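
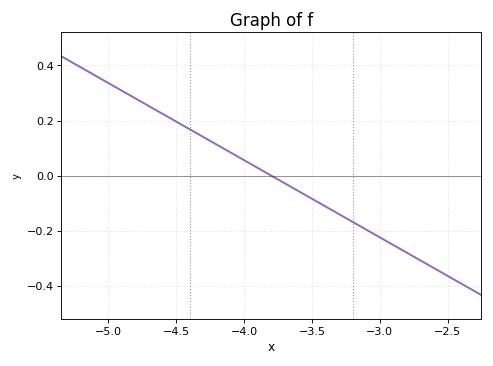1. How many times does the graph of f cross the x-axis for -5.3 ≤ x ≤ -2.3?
1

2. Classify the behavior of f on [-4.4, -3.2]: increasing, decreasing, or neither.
decreasing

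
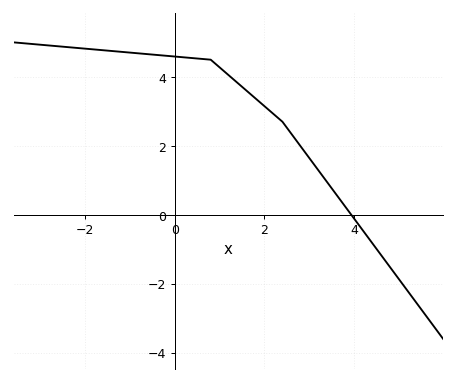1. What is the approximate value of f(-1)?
4.8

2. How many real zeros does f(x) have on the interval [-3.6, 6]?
1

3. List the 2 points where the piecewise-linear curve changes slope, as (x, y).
(0.8, 4.5); (2.4, 2.7)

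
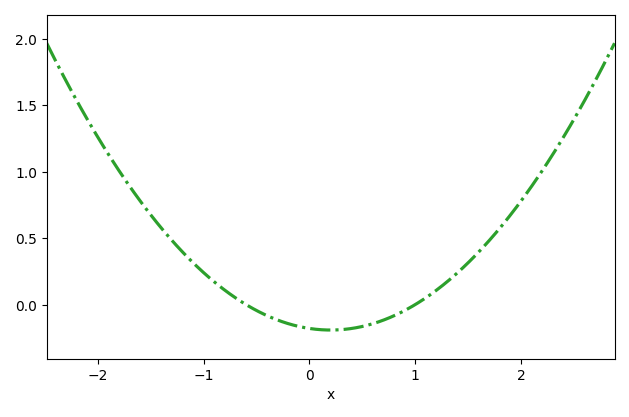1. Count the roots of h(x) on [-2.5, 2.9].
2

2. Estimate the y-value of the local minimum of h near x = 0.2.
-0.192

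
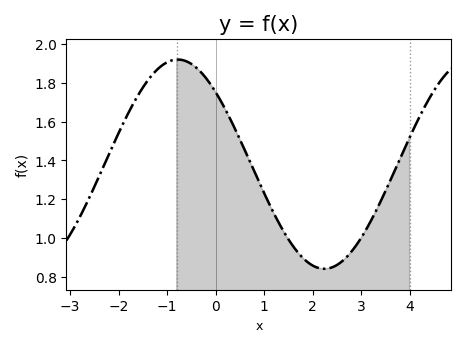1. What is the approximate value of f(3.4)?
1.18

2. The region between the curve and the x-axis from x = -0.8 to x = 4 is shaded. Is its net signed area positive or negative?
positive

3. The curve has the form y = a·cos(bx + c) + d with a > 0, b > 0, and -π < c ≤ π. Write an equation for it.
y = 0.54cos(1x + 0.81) + 1.38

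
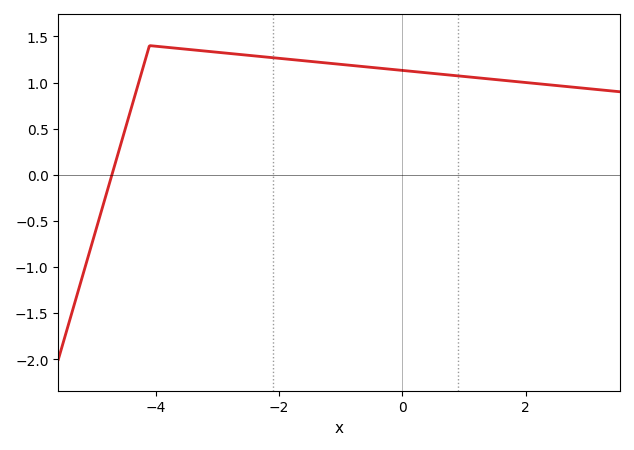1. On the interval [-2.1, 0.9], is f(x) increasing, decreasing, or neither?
decreasing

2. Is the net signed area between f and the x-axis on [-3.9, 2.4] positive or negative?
positive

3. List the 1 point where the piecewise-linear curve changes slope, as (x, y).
(-4.1, 1.4)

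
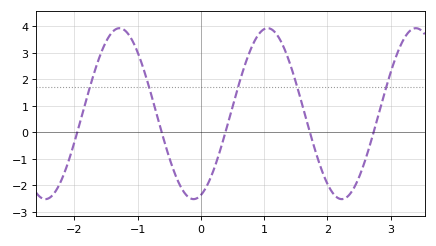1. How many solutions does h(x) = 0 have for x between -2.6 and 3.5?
5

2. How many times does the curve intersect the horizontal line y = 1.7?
5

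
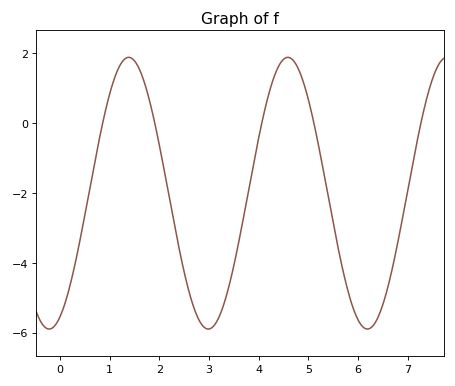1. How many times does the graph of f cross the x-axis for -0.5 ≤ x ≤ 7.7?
5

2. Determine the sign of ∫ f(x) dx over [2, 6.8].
negative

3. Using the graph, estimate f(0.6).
-1.86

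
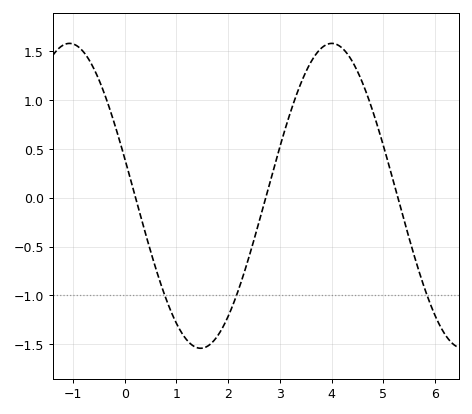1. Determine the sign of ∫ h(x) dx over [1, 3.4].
negative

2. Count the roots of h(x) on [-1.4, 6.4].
3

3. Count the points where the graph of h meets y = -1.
3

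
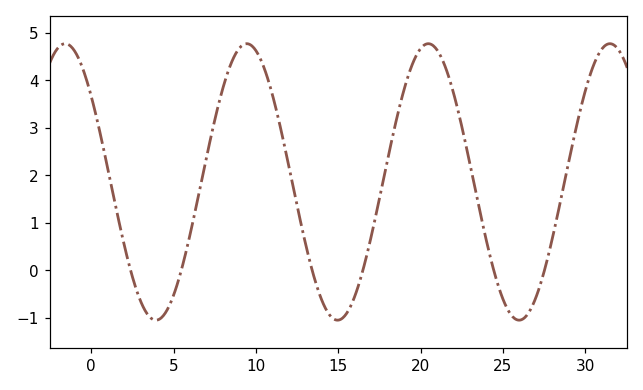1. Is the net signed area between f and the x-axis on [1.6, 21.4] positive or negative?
positive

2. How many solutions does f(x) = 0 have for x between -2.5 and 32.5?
6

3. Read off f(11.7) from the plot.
2.7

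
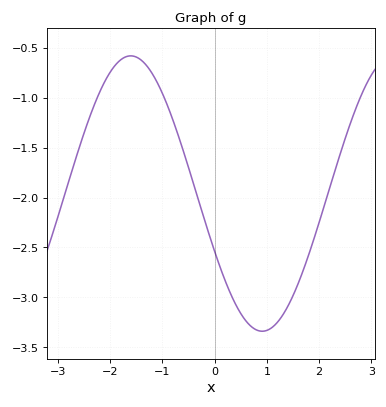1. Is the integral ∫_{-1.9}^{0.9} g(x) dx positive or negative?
negative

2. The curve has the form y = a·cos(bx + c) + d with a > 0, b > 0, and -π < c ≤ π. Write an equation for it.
y = 1.38cos(1.25x + 2) - 1.96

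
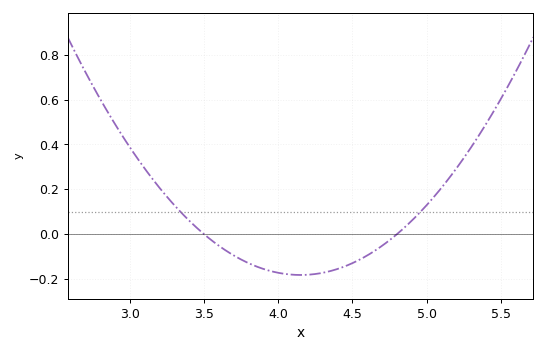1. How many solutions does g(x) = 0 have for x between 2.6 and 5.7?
2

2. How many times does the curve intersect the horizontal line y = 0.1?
2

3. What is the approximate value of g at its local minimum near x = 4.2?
-0.182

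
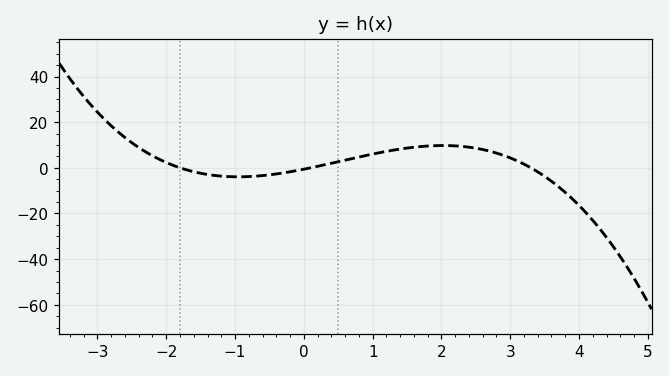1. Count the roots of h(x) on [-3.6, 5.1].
3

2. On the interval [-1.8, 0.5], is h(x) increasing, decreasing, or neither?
neither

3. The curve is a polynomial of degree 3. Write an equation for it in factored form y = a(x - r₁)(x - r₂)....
y = -1.04(x + 1.8)(x - 0.1)(x - 3.3)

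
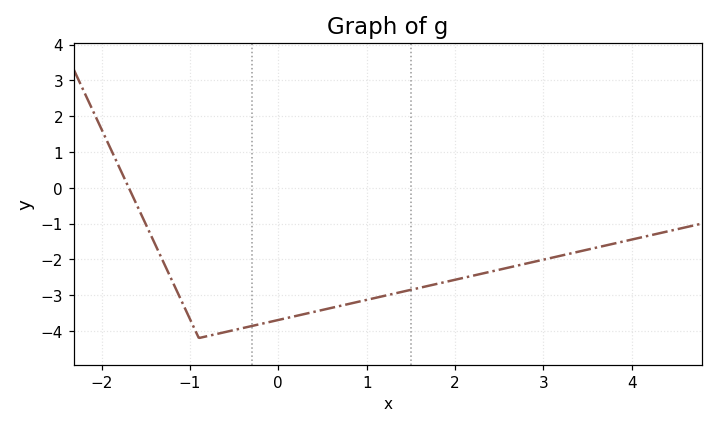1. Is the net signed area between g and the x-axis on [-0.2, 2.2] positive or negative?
negative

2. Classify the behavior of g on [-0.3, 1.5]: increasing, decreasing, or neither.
increasing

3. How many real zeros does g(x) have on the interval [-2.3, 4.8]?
1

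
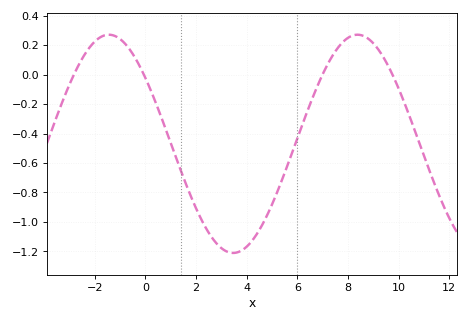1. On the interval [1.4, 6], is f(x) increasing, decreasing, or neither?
neither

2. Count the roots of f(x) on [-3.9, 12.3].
4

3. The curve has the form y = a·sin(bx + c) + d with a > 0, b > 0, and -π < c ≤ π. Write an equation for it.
y = 0.74sin(0.64x + 2.5) - 0.47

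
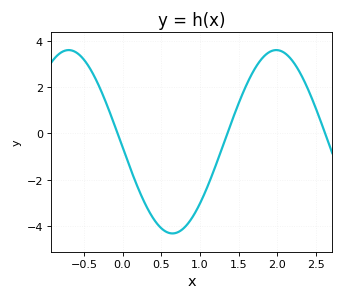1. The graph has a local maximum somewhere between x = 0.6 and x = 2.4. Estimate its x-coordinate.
1.99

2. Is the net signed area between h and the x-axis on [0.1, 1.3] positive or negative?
negative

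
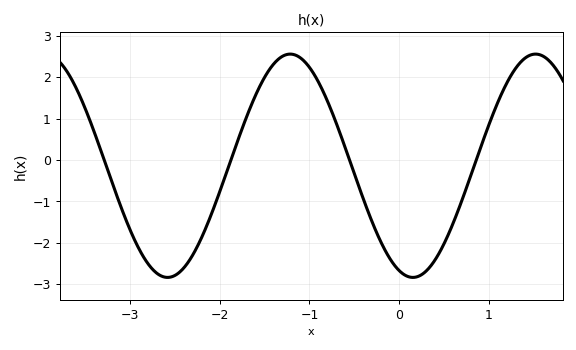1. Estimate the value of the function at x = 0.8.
-0.356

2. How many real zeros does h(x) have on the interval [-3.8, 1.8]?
4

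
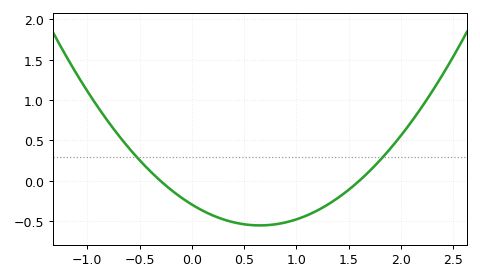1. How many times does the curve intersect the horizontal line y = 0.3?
2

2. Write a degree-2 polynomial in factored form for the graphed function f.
y = 0.61(x + 0.3)(x - 1.6)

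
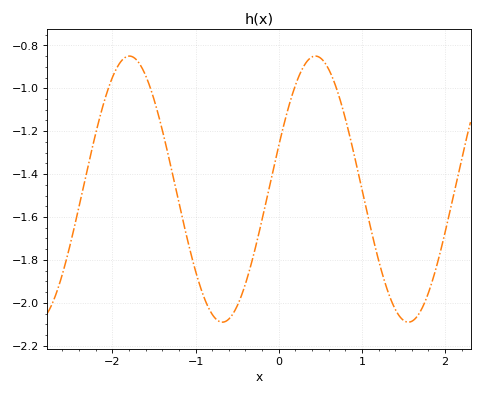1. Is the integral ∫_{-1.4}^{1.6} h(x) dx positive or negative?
negative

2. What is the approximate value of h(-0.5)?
-2.02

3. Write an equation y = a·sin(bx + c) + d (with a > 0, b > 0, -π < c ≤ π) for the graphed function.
y = 0.62sin(2.8x + 0.33) - 1.47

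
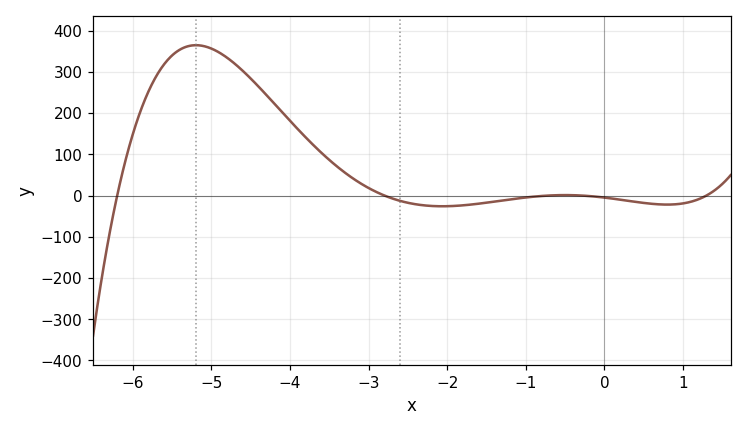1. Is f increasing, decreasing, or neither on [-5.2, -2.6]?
decreasing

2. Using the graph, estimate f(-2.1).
-26.1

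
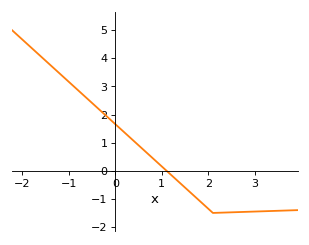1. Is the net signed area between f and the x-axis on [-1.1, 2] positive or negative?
positive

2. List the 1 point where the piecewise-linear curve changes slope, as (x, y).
(2.1, -1.5)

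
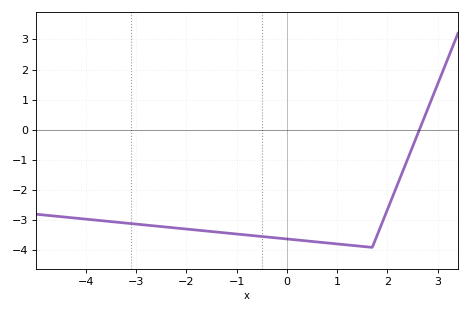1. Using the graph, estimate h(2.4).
-1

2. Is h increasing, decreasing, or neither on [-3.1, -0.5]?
decreasing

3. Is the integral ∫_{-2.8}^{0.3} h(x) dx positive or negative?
negative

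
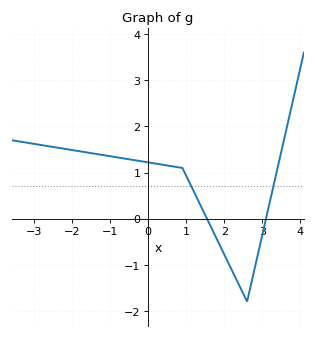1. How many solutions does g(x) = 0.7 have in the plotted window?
2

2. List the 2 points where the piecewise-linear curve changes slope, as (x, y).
(0.9, 1.1); (2.6, -1.8)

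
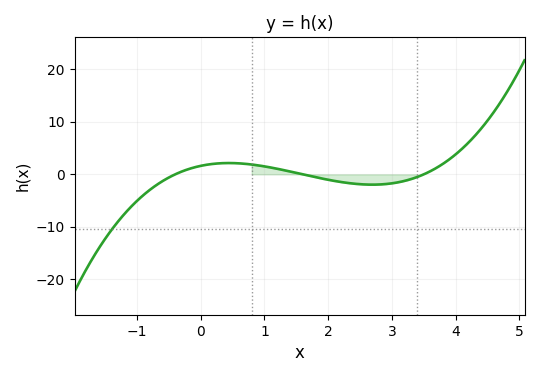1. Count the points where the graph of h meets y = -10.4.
1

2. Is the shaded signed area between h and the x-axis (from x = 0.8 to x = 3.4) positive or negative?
negative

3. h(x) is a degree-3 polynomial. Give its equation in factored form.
y = 0.72(x + 0.4)(x - 1.6)(x - 3.5)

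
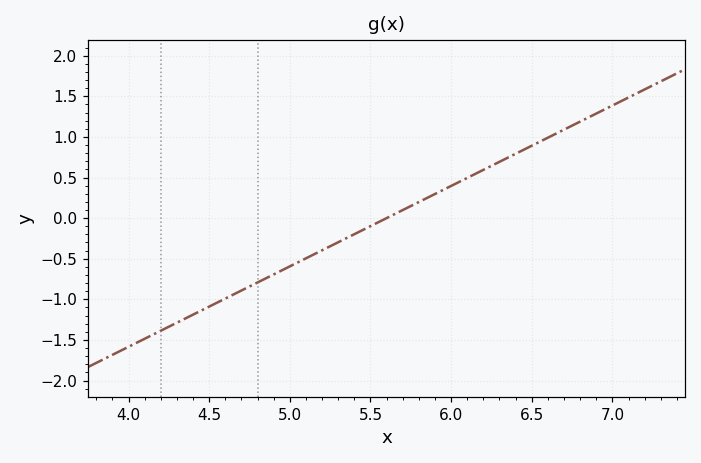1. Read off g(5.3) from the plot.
-0.3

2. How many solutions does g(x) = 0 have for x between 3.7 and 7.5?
1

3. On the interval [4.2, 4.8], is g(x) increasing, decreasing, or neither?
increasing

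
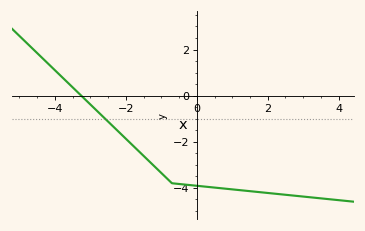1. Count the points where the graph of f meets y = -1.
1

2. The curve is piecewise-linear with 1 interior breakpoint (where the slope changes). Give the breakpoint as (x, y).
(-0.7, -3.8)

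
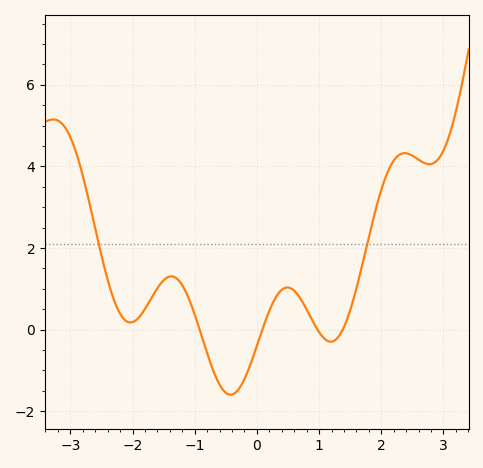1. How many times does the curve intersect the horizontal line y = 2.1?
2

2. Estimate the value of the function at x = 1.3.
-0.2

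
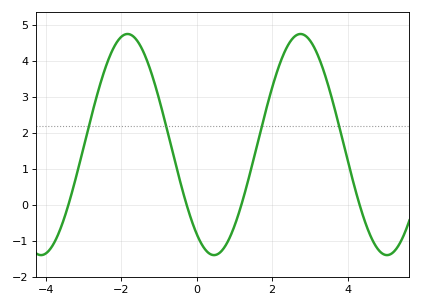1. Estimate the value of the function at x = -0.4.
0.499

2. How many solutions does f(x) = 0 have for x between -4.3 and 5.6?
4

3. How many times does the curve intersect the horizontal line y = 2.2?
4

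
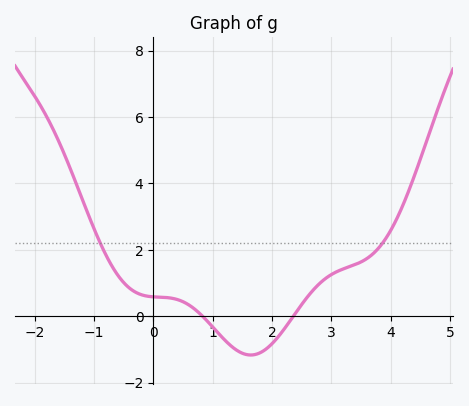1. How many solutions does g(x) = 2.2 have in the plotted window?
2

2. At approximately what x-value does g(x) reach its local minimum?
1.64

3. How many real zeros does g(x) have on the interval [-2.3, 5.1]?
2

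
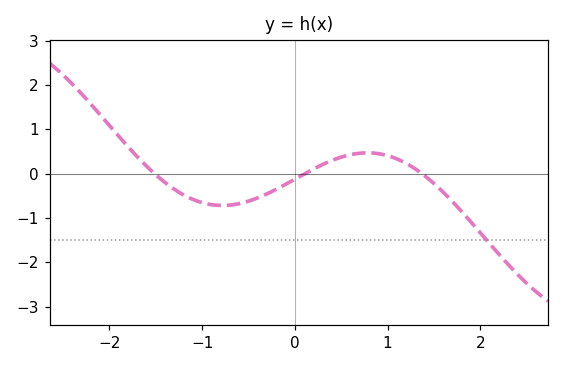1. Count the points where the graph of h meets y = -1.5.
1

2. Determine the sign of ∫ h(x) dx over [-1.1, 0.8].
negative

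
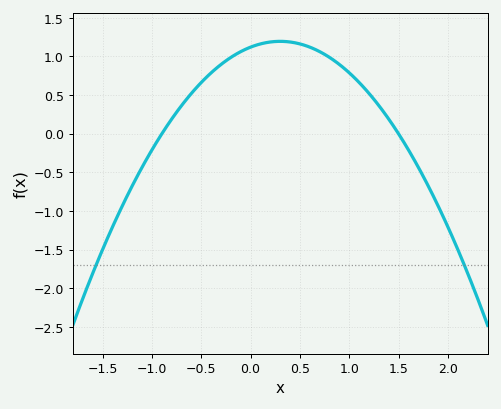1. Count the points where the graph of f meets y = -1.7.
2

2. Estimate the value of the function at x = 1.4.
0.2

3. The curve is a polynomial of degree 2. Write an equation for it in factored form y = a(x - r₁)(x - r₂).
y = -0.83(x + 0.9)(x - 1.5)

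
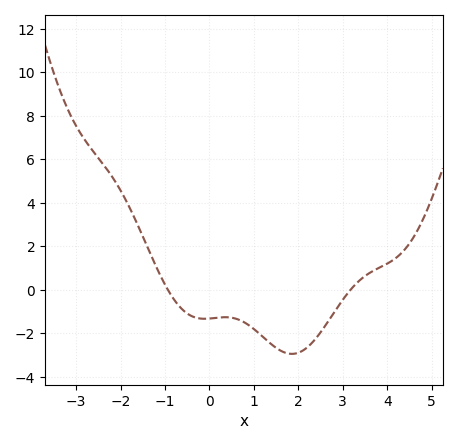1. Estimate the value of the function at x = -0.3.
-1.2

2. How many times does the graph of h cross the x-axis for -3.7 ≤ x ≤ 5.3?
2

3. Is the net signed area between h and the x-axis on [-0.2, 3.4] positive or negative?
negative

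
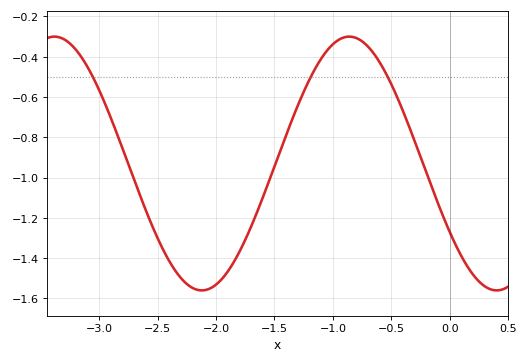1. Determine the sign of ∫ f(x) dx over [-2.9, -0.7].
negative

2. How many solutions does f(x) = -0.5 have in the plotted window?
3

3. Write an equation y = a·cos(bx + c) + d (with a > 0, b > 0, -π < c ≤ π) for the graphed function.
y = 0.63cos(2.49x + 2.14) - 0.93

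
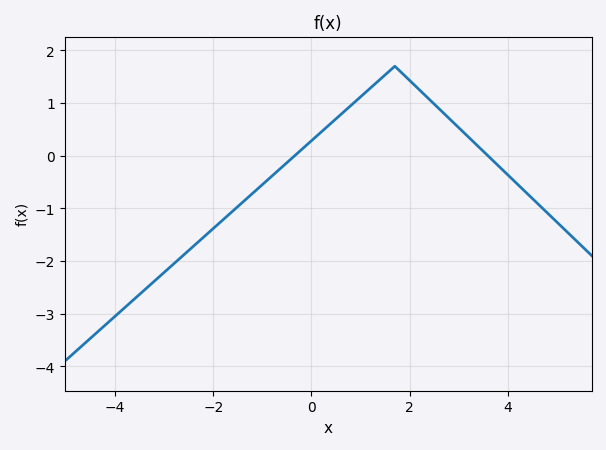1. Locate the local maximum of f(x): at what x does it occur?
1.7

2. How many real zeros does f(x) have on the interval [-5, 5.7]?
2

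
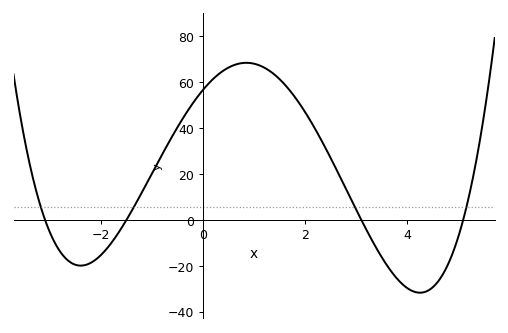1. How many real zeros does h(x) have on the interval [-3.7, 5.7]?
4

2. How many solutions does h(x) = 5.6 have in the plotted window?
4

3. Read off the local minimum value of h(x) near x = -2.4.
-20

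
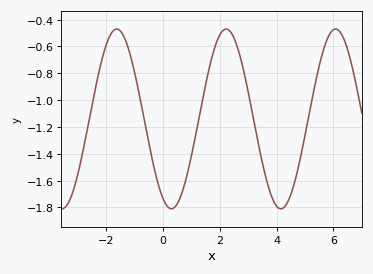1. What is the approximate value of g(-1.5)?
-0.486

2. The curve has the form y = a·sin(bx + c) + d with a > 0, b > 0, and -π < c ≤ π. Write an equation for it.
y = 0.67sin(1.63x - 2.05) - 1.14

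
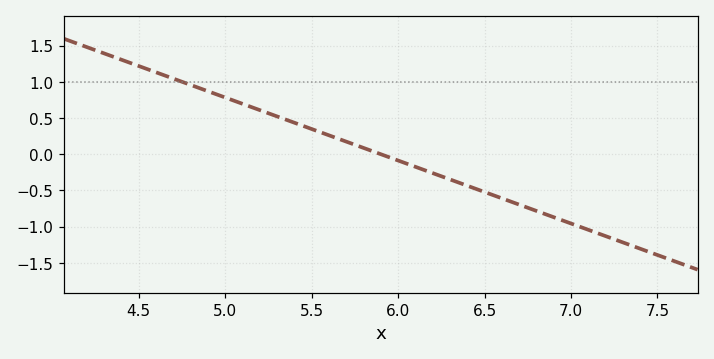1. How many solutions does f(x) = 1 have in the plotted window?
1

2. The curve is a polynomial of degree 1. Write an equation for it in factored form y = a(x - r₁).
y = -0.87(x - 5.9)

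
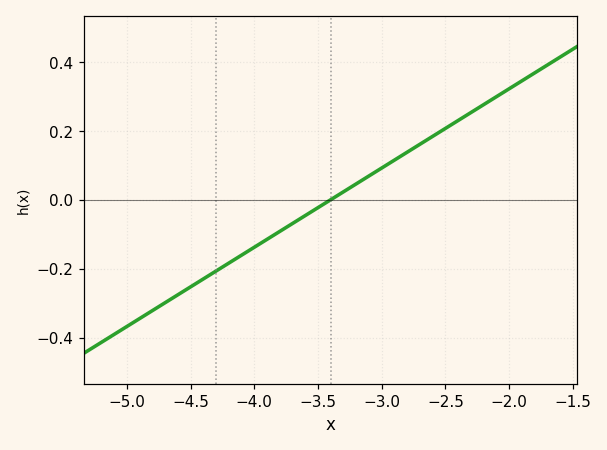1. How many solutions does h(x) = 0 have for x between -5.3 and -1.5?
1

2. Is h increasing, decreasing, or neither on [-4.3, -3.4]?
increasing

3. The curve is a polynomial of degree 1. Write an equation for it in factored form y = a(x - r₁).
y = 0.23(x + 3.4)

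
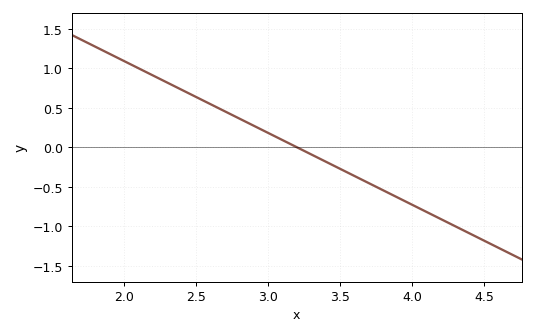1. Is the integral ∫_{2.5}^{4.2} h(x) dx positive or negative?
negative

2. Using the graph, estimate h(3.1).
0.1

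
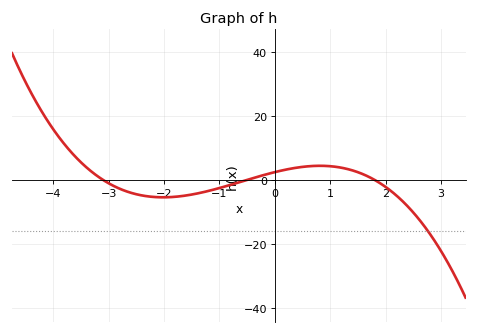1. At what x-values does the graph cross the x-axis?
-3.1, -0.5, 1.8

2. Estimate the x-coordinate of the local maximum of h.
0.815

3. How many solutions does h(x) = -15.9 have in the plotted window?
1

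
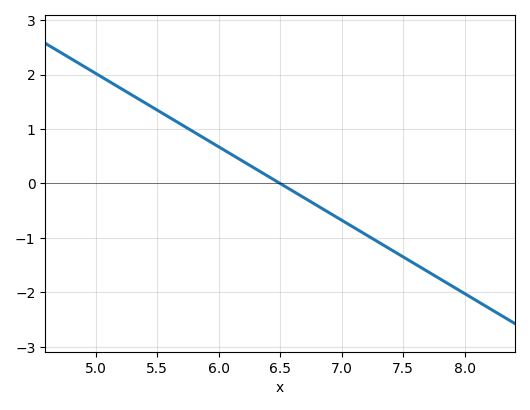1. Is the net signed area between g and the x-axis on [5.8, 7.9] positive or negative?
negative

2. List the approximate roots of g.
6.5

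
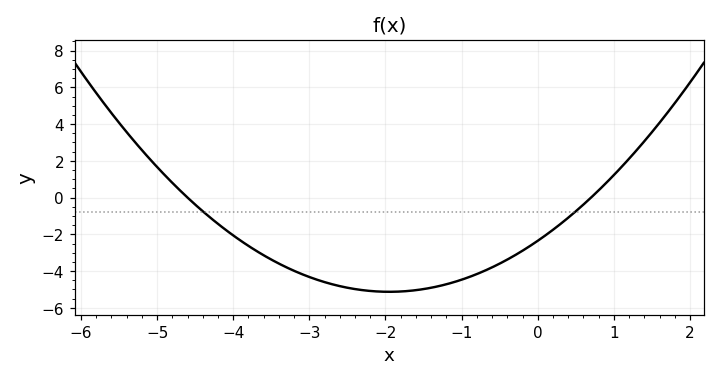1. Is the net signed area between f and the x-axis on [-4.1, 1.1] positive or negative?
negative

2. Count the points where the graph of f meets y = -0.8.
2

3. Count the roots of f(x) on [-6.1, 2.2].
2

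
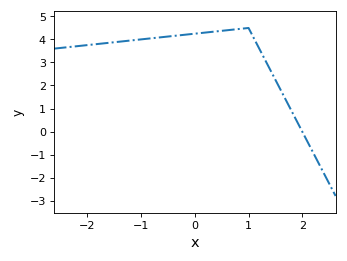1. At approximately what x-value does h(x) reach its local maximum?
0.999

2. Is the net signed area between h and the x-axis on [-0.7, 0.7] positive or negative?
positive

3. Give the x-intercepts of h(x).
2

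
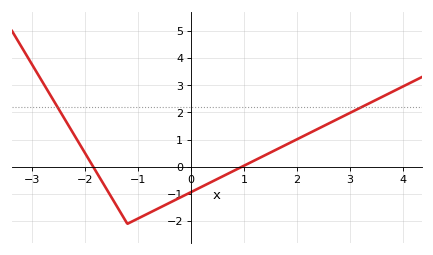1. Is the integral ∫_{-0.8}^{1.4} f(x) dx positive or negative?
negative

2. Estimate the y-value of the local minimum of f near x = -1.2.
-2.1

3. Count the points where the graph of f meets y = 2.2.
2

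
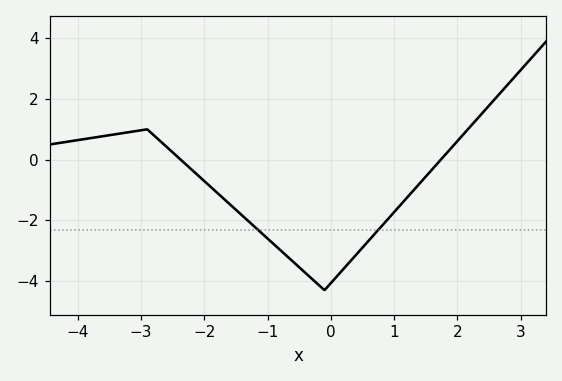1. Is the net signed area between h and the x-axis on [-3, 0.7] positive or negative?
negative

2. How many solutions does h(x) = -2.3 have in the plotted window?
2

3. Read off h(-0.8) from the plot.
-2.97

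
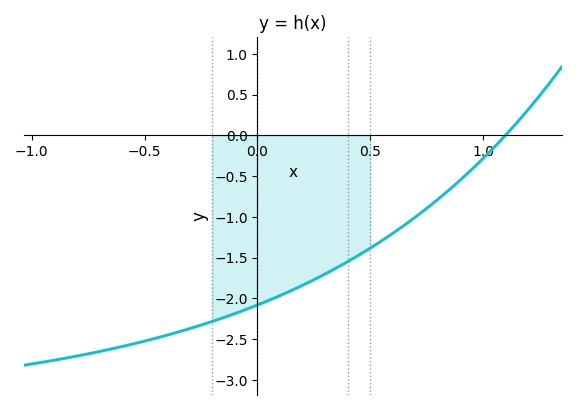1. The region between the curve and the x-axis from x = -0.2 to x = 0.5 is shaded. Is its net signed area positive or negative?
negative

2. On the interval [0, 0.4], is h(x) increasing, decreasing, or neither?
increasing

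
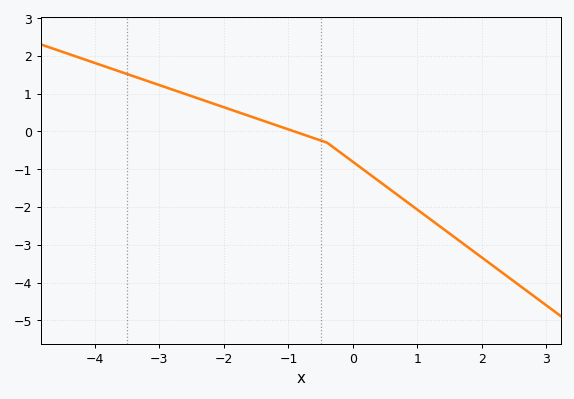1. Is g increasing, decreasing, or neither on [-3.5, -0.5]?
decreasing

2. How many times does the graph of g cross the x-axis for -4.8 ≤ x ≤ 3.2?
1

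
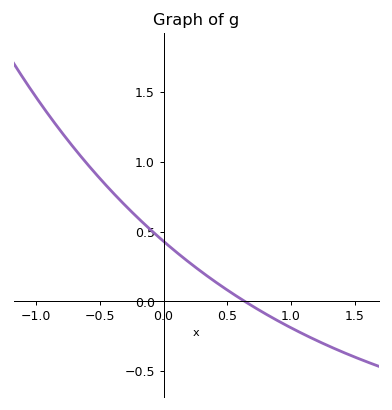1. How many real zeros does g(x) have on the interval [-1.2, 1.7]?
1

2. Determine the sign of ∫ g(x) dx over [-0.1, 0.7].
positive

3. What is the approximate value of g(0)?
0.43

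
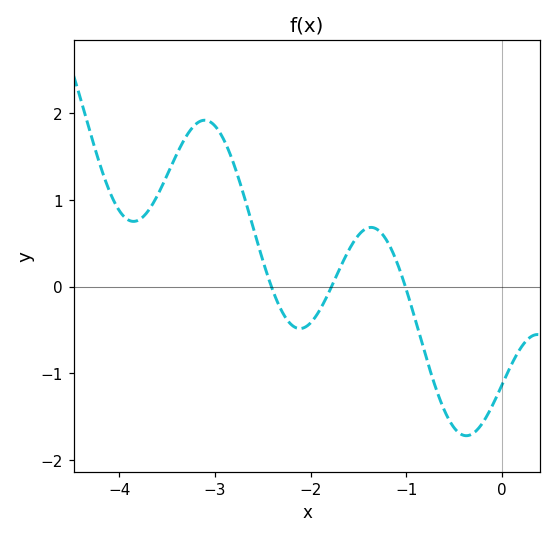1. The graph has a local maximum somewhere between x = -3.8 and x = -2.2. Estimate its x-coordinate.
-3.11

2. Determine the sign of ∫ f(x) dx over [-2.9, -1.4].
positive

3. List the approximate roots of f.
-2.41, -1.78, -1.01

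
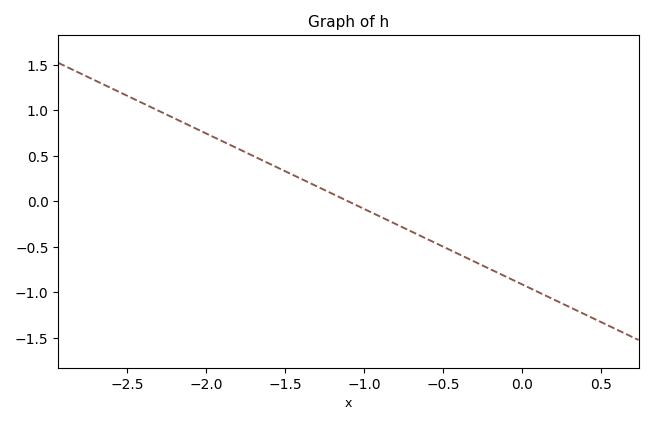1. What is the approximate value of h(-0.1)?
-0.85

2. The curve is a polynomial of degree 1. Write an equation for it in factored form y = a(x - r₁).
y = -0.83(x + 1.1)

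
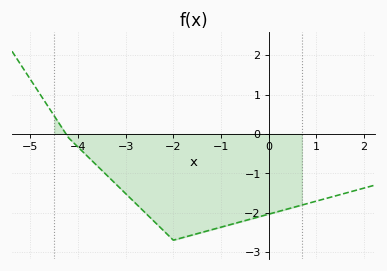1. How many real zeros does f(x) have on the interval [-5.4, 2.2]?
1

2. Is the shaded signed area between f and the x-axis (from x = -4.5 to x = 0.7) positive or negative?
negative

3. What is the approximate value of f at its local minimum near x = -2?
-2.7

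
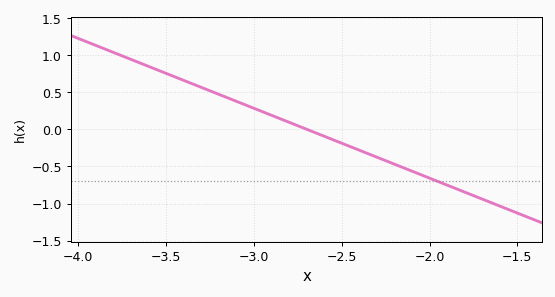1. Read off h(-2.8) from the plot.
0.094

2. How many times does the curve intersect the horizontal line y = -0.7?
1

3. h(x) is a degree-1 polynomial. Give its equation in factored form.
y = -0.94(x + 2.7)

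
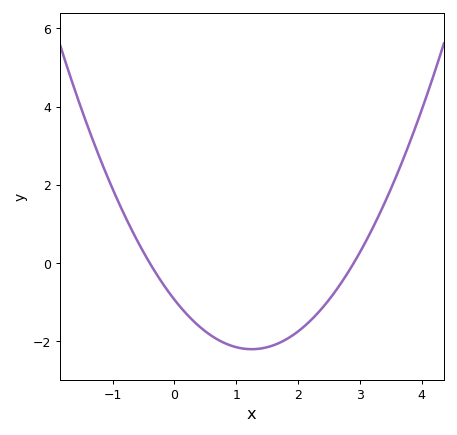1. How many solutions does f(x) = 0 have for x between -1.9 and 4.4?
2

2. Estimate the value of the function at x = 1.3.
-2.2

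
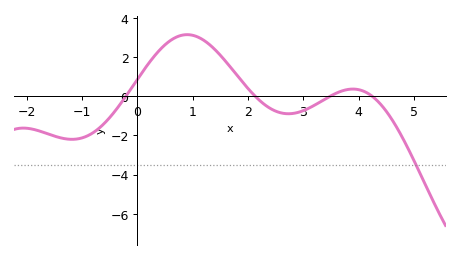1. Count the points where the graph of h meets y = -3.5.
1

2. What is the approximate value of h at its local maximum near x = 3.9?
0.4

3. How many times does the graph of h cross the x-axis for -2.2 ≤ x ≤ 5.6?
4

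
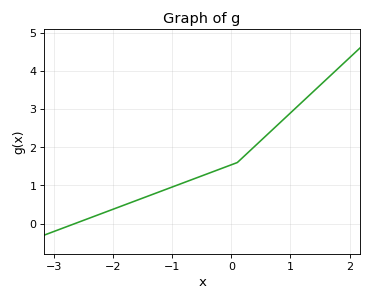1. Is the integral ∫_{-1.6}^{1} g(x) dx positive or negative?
positive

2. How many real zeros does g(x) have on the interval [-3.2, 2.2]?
1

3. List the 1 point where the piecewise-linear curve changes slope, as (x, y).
(0.1, 1.6)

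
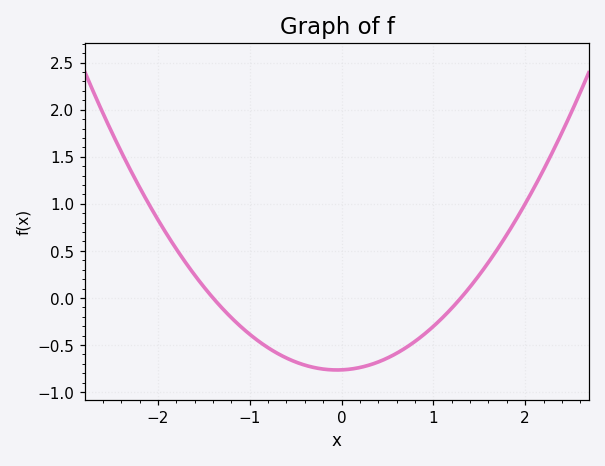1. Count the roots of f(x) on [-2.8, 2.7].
2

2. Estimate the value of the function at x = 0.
-0.75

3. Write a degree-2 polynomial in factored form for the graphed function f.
y = 0.42(x + 1.4)(x - 1.3)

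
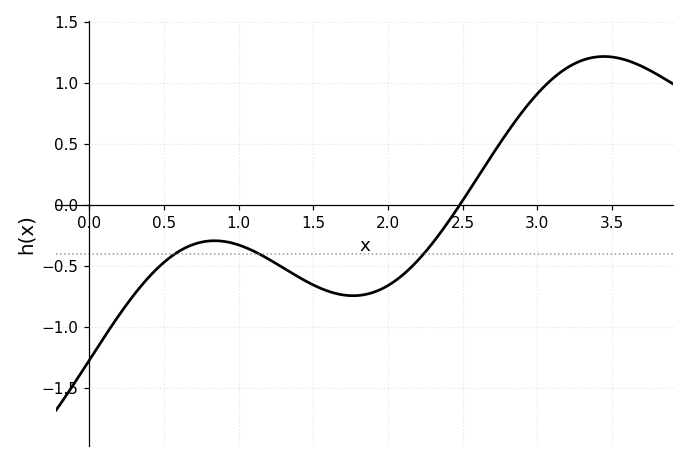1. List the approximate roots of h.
2.48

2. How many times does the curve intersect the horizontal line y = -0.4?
3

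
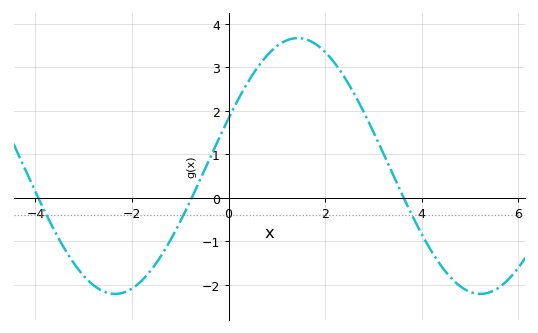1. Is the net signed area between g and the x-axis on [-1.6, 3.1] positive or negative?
positive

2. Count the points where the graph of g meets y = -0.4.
3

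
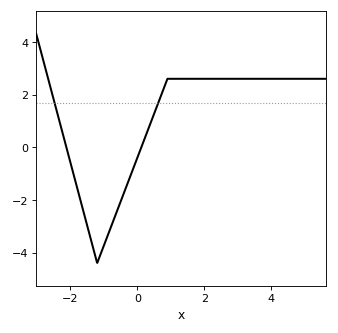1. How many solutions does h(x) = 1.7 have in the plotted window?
2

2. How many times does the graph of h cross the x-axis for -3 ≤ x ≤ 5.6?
2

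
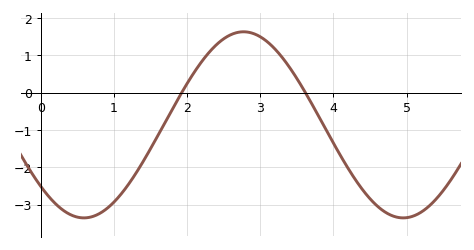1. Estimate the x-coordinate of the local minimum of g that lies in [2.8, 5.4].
4.96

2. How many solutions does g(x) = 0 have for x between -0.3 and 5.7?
2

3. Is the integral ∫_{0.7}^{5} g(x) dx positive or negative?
negative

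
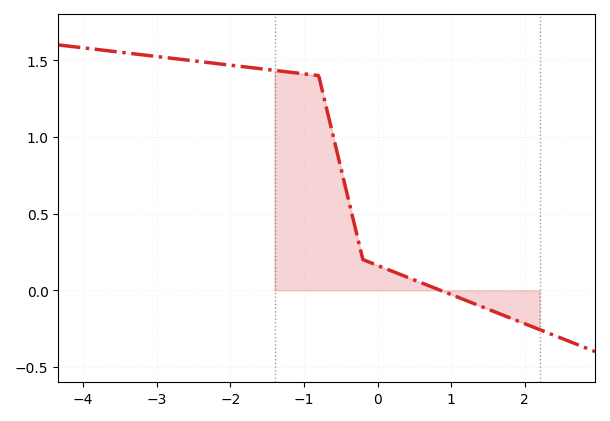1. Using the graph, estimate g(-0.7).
1.2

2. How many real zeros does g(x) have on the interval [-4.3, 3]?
1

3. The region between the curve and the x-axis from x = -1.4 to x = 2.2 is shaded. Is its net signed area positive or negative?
positive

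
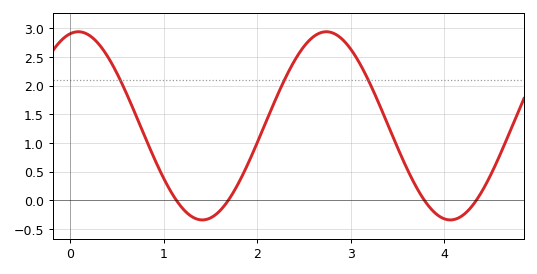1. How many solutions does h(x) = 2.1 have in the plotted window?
3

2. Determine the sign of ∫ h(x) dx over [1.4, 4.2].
positive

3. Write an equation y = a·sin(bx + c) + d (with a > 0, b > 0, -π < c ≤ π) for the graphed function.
y = 1.64sin(2.37x + 1.36) + 1.3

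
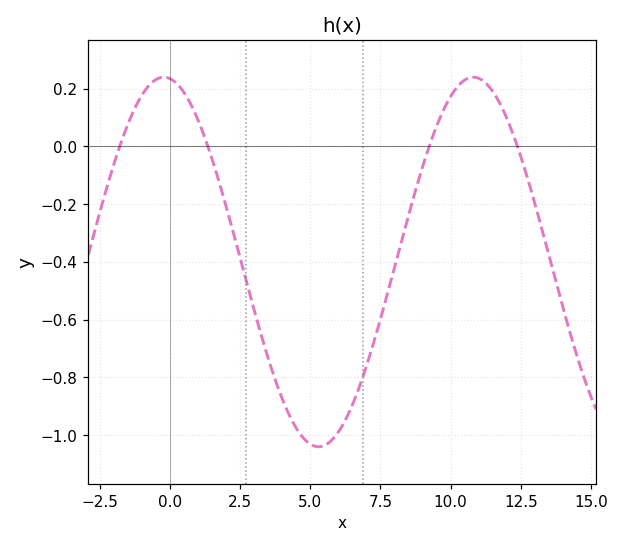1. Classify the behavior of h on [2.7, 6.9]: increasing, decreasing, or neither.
neither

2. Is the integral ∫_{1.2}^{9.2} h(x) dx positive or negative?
negative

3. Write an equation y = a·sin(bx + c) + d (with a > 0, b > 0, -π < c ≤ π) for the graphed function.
y = 0.64sin(0.57x + 1.7) - 0.4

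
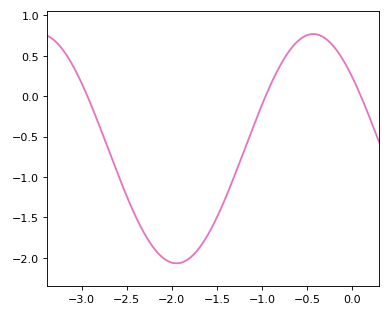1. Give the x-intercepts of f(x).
-2.95, -0.95, 0.1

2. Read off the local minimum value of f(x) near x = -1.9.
-2.05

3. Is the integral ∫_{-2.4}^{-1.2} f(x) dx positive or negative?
negative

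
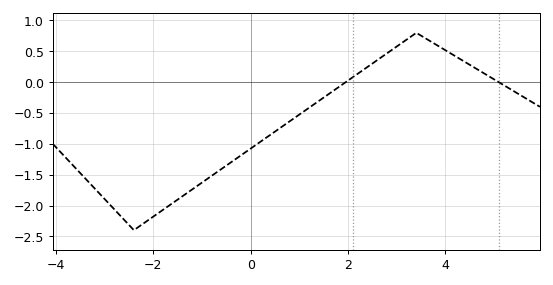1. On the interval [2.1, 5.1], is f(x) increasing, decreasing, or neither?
neither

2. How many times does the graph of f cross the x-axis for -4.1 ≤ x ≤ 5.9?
2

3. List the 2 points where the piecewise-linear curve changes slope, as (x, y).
(-2.4, -2.4); (3.4, 0.8)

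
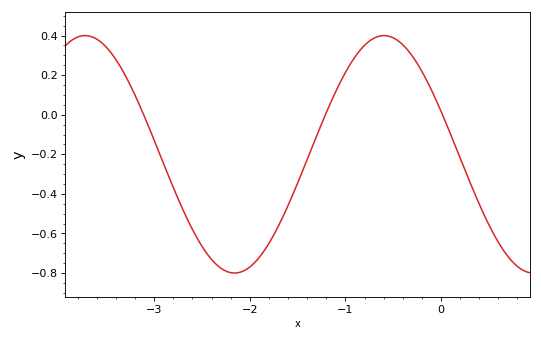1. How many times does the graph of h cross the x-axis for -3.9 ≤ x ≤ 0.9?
3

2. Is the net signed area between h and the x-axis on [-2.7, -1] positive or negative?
negative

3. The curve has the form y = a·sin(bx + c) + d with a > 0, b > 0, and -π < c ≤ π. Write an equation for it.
y = 0.6sin(2x + 2.8) - 0.2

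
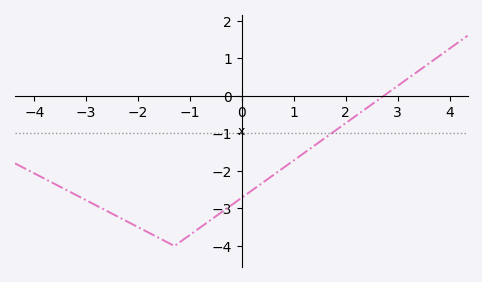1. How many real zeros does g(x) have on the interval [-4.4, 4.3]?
1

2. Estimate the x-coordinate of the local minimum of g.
-1.3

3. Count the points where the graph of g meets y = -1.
1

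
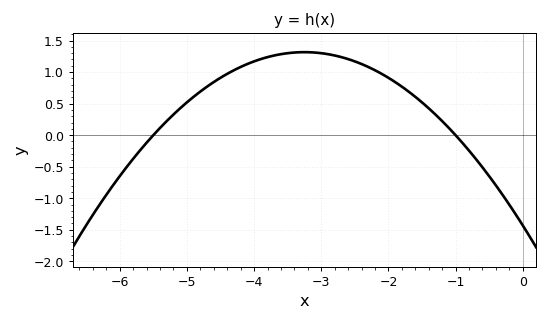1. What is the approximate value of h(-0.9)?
-0.12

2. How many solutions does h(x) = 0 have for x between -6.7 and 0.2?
2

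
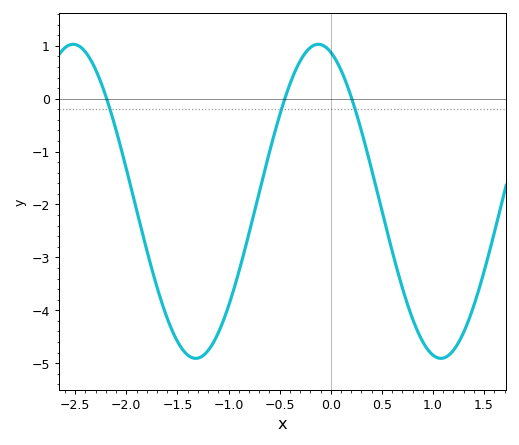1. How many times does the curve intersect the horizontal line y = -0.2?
3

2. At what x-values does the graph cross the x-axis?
-2.2, -0.4, 0.2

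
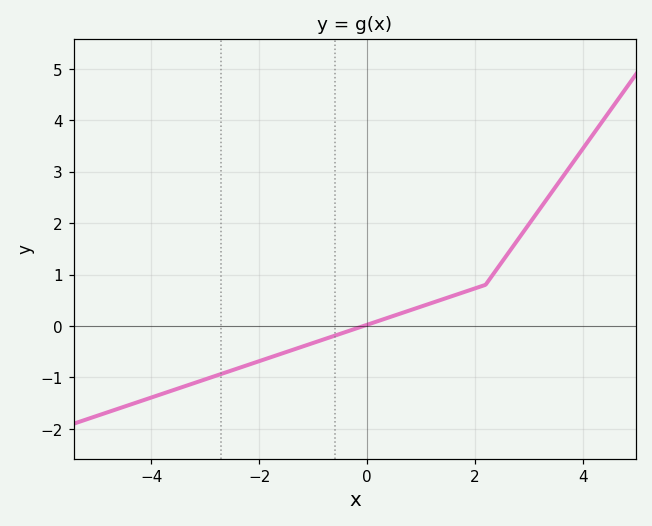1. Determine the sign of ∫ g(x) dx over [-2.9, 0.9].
negative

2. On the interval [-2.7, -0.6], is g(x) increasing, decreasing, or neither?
increasing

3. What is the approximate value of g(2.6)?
1.39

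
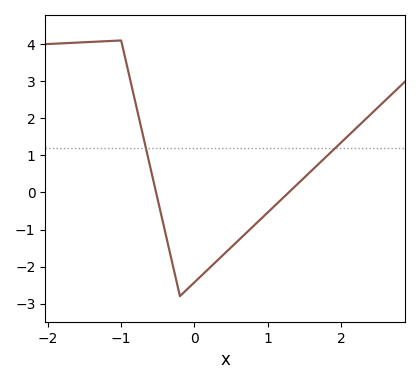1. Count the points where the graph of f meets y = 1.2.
2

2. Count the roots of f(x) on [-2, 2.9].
2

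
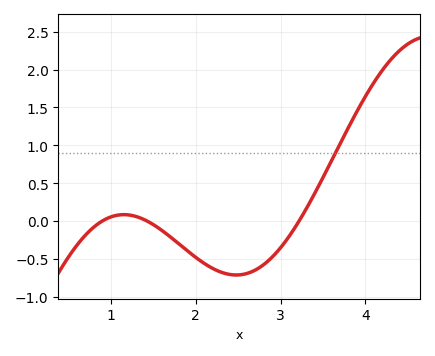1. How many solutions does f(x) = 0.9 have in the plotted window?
1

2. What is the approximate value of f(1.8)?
-0.3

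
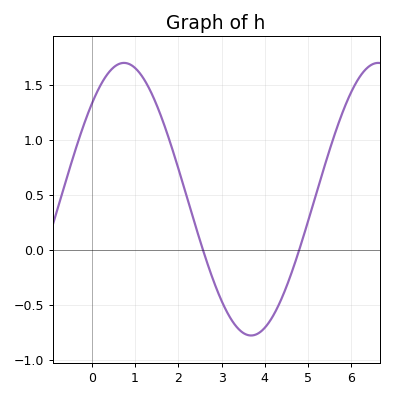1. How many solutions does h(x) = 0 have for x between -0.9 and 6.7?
2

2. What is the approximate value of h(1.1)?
1.6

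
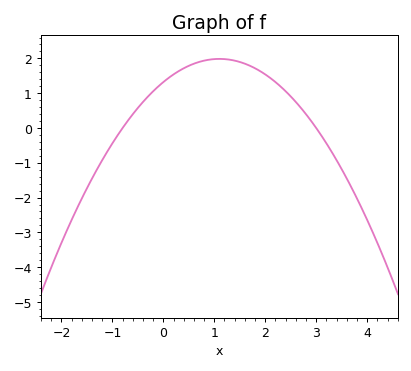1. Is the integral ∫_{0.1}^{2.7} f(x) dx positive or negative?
positive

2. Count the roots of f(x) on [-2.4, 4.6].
2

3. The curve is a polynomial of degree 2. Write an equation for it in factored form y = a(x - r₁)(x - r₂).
y = -0.55(x + 0.8)(x - 3)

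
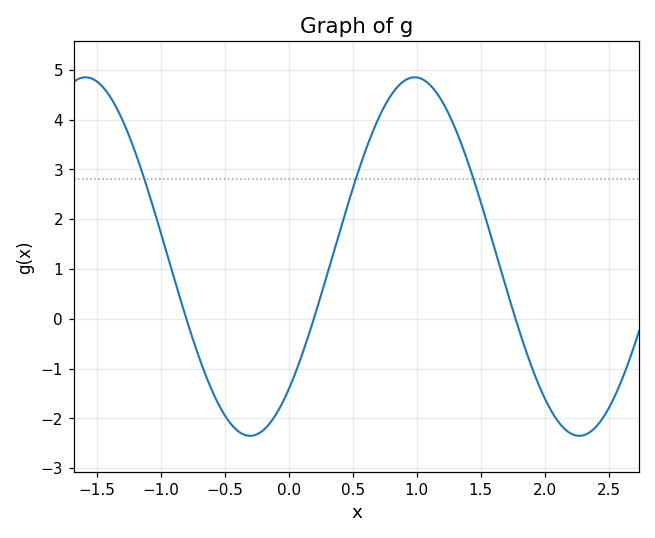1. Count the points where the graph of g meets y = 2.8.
3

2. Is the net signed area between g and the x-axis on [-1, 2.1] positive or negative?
positive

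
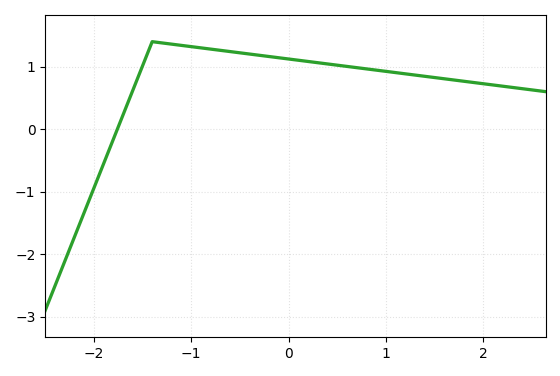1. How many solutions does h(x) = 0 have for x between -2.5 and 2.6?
1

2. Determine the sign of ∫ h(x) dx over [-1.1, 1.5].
positive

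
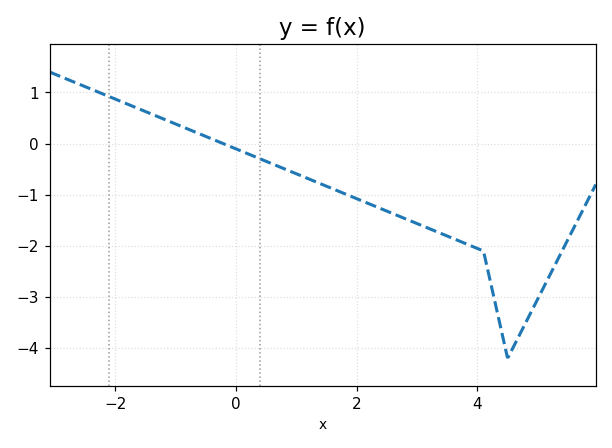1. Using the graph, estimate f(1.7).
-0.932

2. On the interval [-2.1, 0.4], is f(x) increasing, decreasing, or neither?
decreasing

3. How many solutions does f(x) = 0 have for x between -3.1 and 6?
1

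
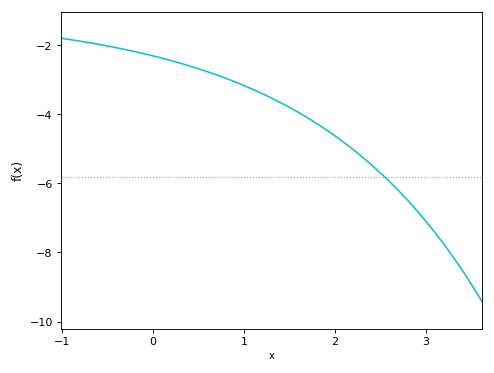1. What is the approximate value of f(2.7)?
-6.2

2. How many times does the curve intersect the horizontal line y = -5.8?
1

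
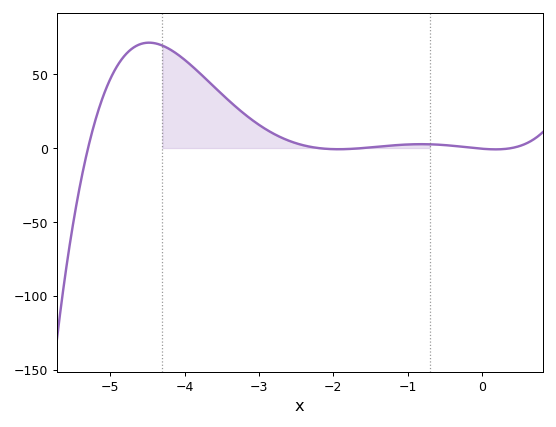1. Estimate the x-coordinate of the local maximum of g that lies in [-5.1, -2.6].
-4.48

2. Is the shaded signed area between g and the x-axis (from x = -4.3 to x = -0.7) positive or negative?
positive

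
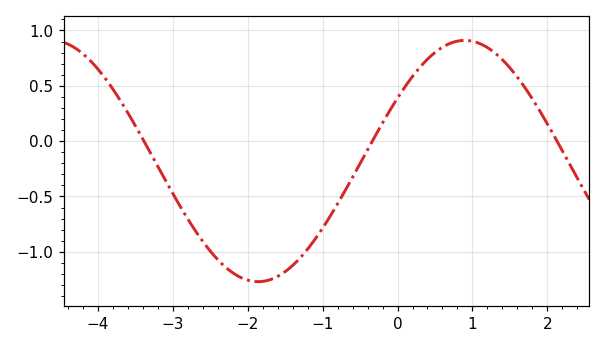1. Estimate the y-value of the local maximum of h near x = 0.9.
0.91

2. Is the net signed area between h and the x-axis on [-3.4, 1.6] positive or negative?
negative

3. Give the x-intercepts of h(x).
-3.38, -0.336, 2.13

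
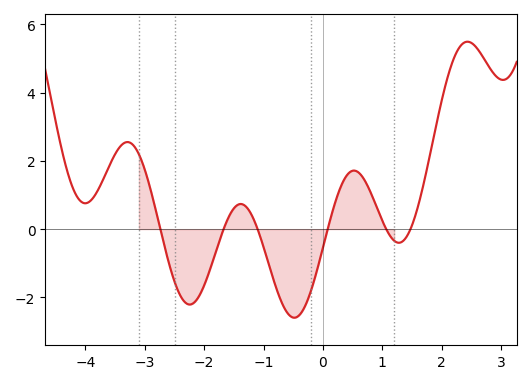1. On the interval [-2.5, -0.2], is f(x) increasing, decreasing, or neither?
neither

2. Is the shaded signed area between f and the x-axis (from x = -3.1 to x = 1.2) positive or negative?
negative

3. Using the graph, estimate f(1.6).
0.6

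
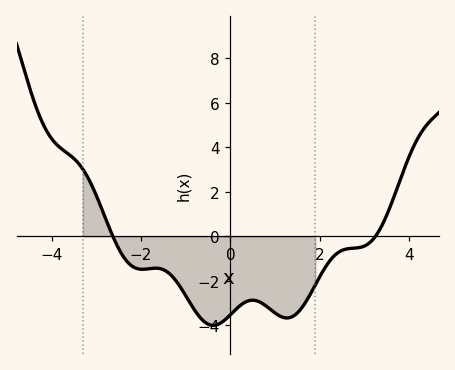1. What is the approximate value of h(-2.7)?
0.342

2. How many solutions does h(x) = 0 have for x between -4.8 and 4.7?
2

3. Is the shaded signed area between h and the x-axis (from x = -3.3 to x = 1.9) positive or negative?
negative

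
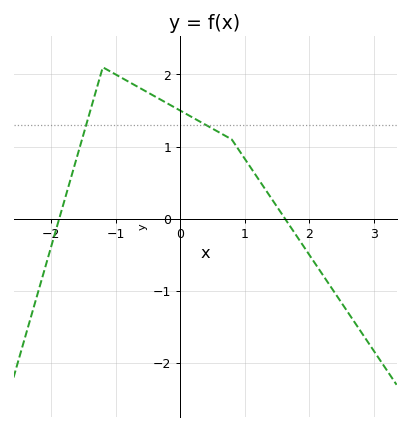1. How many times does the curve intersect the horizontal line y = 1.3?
2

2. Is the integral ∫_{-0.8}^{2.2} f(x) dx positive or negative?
positive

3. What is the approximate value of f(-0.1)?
1.55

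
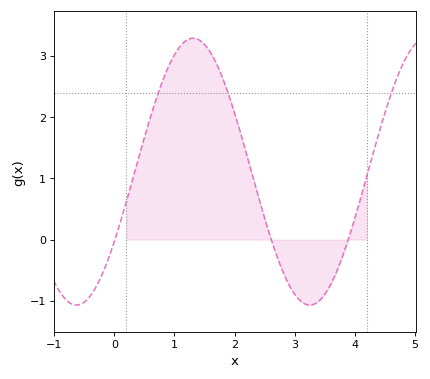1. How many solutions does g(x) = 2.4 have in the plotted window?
3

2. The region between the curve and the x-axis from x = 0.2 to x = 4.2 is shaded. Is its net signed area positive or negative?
positive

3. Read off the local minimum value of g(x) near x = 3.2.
-1.1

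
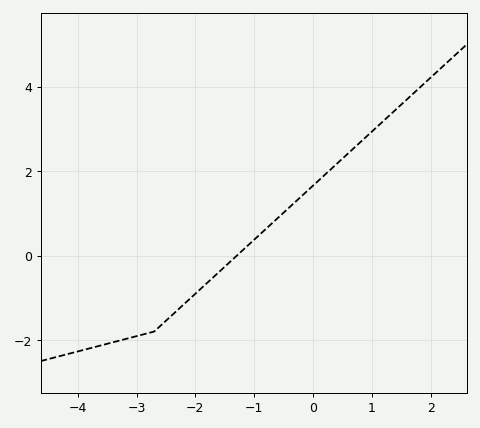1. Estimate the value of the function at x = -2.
-0.9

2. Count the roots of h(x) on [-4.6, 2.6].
1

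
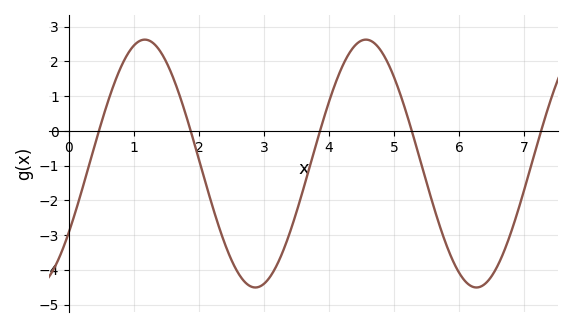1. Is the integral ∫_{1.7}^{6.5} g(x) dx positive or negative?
negative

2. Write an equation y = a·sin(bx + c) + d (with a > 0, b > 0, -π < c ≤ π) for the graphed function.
y = 3.57sin(1.85x - 0.59) - 0.94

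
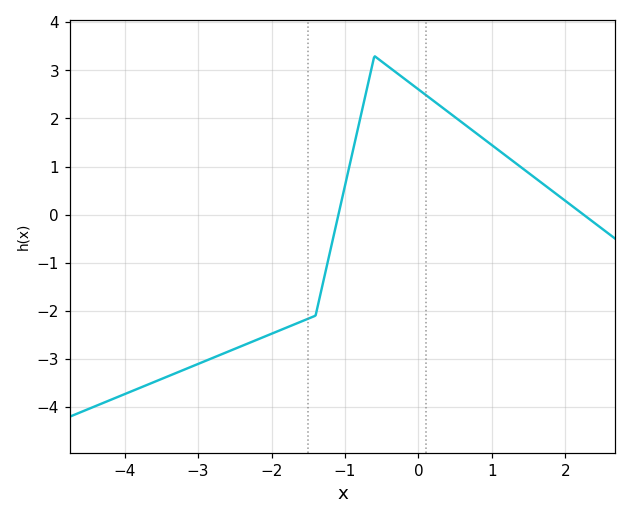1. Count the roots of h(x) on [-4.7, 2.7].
2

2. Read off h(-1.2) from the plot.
-0.75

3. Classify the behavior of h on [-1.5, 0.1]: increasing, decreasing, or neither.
neither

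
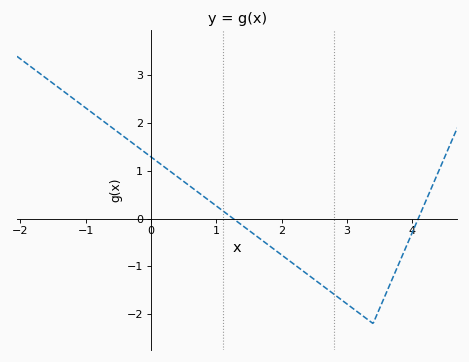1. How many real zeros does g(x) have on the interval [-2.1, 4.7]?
2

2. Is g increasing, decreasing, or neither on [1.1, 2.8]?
decreasing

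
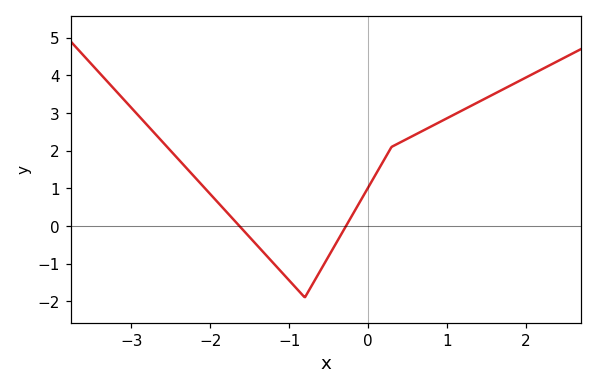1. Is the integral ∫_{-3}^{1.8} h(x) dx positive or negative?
positive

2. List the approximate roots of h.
-1.6, -0.3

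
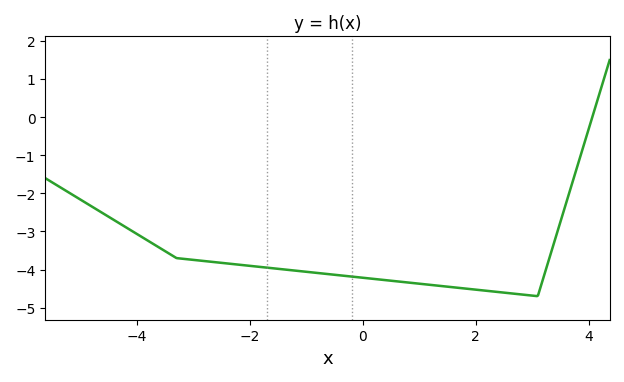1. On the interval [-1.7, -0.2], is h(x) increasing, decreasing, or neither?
decreasing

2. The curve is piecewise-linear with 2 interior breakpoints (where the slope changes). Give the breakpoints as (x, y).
(-3.3, -3.7); (3.1, -4.7)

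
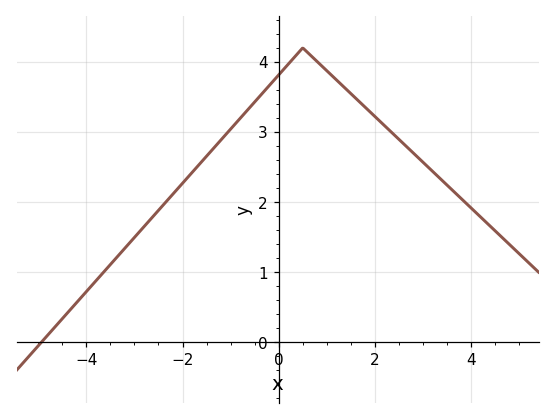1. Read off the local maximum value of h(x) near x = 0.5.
4.2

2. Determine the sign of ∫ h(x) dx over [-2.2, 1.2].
positive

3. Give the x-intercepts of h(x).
-5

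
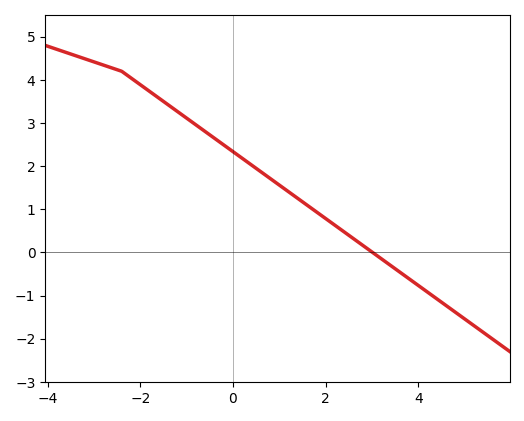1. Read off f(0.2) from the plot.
2.18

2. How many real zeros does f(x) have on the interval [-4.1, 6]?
1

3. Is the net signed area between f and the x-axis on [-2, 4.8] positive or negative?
positive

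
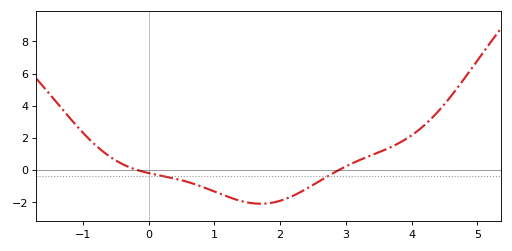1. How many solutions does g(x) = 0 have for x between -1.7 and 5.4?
2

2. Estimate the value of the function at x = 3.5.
1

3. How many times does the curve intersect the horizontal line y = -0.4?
2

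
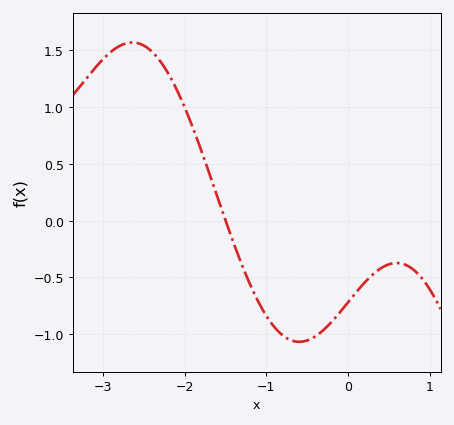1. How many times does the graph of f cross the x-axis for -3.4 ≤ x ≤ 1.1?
1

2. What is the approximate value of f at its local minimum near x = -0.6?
-1.07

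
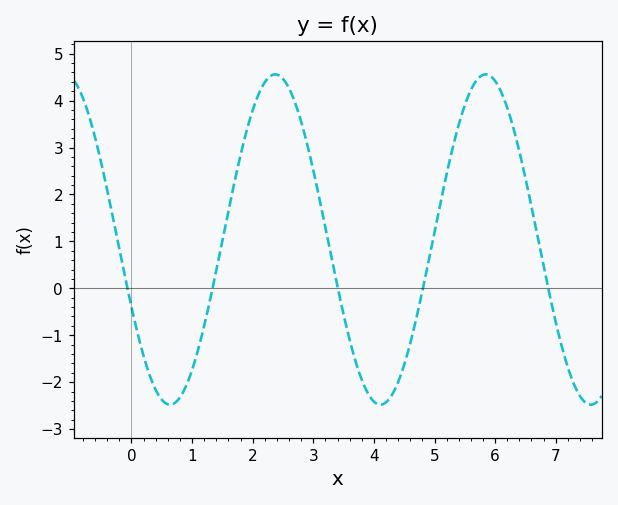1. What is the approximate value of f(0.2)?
-1.44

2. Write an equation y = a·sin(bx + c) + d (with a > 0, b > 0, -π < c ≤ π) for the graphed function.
y = 3.52sin(1.81x - 2.72) + 1.04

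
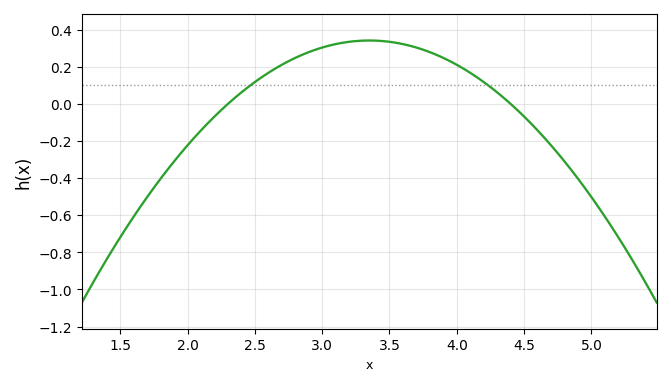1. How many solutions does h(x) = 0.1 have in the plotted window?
2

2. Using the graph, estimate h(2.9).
0.28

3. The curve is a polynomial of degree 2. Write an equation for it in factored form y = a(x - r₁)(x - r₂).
y = -0.31(x - 2.3)(x - 4.4)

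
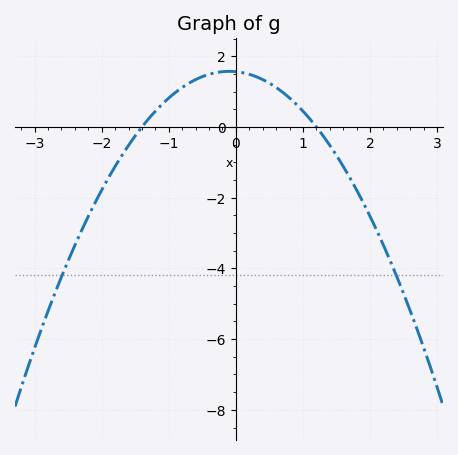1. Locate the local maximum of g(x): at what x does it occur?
-0.1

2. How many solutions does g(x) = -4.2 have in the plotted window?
2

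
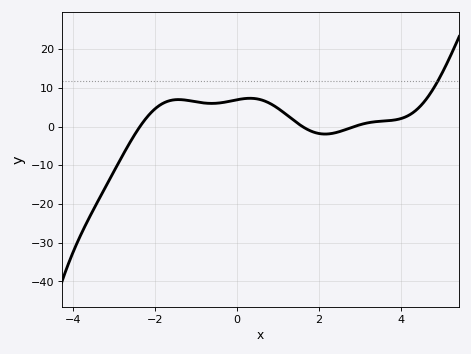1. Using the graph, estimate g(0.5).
7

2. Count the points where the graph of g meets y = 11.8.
1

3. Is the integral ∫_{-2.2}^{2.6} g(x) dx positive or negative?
positive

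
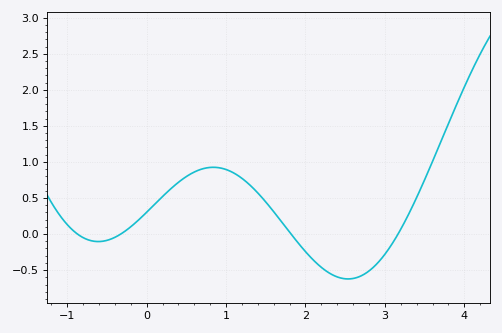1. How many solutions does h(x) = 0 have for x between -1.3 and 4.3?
4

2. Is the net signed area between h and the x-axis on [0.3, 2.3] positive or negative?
positive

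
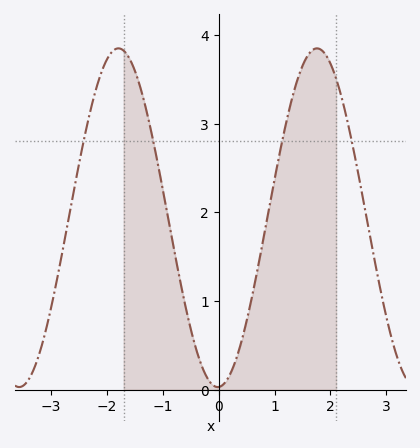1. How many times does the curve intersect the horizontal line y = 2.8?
4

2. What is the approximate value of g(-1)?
2.3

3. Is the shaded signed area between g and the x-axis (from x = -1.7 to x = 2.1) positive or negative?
positive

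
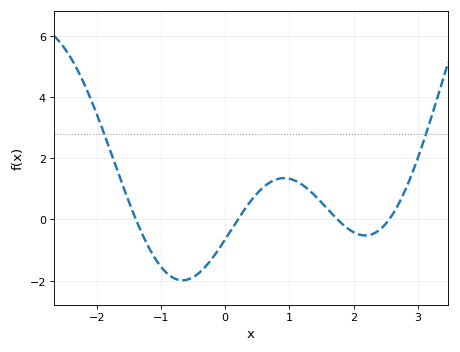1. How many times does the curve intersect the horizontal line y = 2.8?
2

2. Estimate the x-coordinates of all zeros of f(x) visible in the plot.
-1.4, 0.2, 1.7, 2.6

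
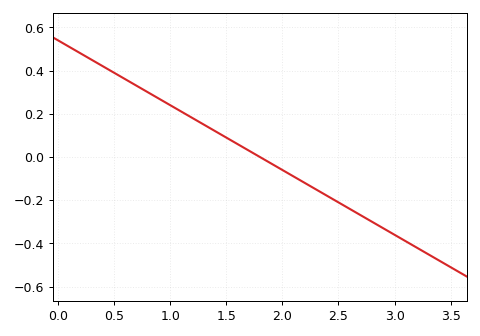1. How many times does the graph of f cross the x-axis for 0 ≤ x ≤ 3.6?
1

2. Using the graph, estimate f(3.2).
-0.42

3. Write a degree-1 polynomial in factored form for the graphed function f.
y = -0.3(x - 1.8)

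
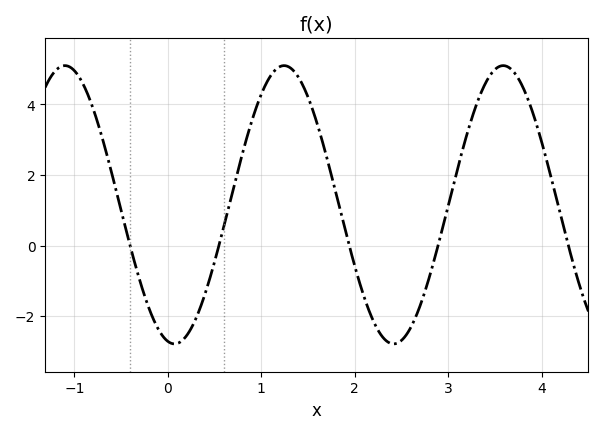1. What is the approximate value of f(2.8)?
-0.8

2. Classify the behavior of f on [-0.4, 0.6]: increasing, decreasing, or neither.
neither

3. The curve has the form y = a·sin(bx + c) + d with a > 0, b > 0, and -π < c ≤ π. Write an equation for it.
y = 3.94sin(2.7x - 1.8) + 1.16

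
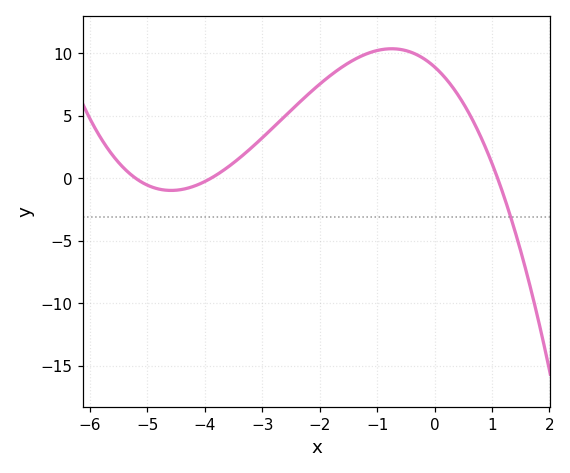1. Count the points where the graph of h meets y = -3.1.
1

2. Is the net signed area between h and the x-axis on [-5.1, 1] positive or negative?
positive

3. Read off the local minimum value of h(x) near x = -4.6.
-0.958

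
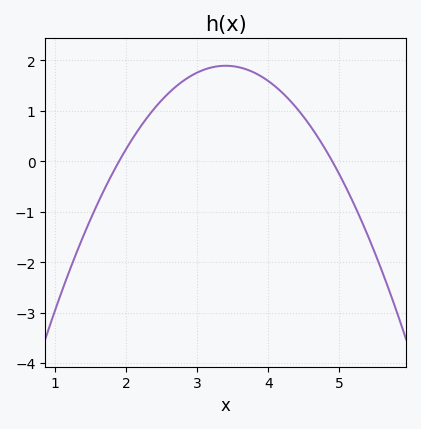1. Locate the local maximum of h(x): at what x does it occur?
3.4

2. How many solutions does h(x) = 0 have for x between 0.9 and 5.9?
2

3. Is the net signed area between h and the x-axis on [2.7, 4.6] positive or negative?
positive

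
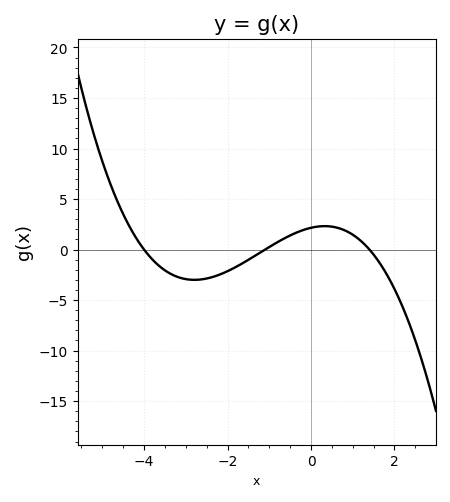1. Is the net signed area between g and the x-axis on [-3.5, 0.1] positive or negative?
negative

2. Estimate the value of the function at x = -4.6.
4.41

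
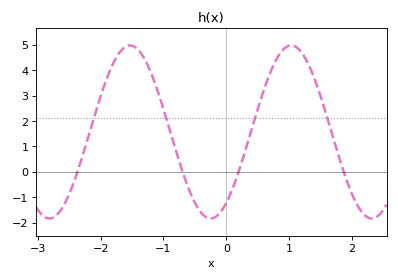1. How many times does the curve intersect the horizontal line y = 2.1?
4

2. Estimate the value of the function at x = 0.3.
0.8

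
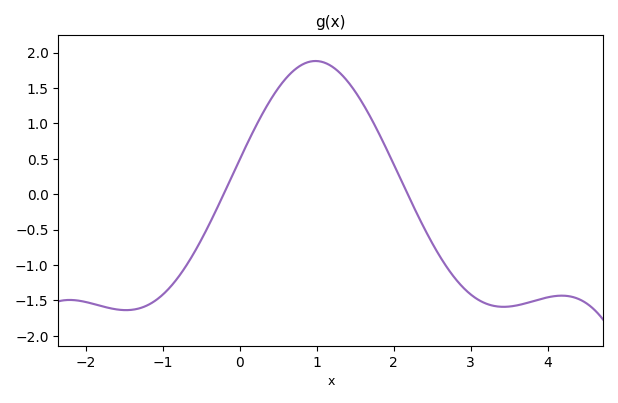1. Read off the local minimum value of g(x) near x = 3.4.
-1.6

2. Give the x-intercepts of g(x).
-0.2, 2.2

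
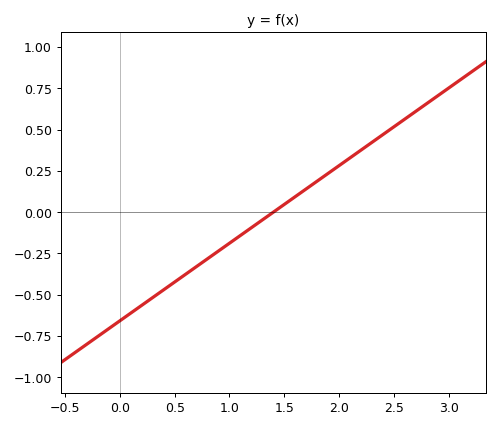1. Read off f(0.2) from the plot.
-0.55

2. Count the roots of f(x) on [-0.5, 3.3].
1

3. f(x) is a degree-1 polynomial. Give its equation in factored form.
y = 0.47(x - 1.4)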